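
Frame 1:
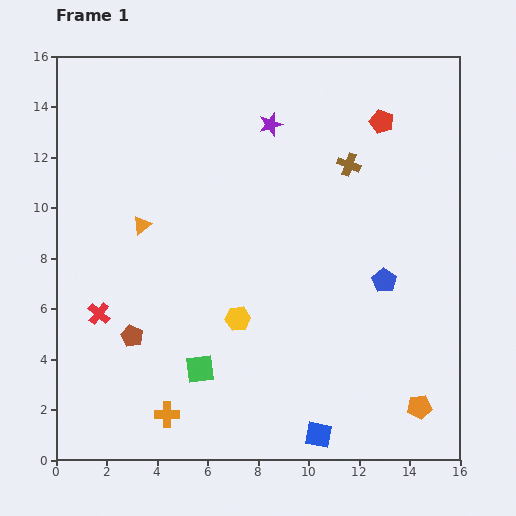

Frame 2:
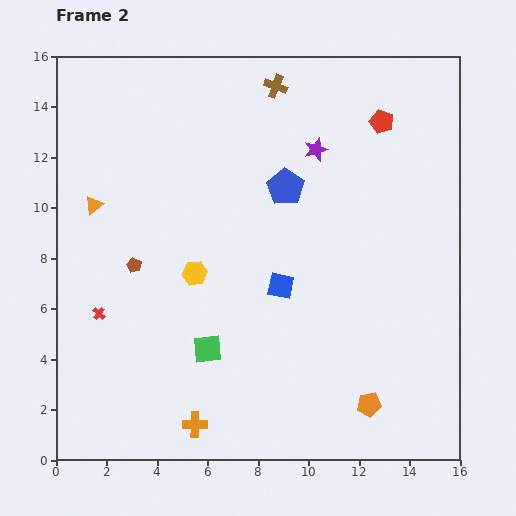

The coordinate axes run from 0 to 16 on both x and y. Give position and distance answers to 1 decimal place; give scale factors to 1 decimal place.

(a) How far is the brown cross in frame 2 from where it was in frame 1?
4.2

The brown cross moved from (11.6, 11.7) to (8.7, 14.8), a distance of √(2.9² + 3.1²) ≈ 4.2.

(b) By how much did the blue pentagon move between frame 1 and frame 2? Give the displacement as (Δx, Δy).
(-3.9, 3.7)

The blue pentagon was at (13.0, 7.1) in frame 1 and (9.1, 10.8) in frame 2.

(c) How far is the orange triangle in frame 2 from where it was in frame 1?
2.1

The orange triangle moved from (3.4, 9.3) to (1.5, 10.1), a distance of √(1.9² + 0.8²) ≈ 2.1.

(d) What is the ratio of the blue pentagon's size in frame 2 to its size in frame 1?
1.5×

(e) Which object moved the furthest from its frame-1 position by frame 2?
the blue square

(moved 6.1; next 5.4)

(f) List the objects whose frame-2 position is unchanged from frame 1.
the red cross, the red pentagon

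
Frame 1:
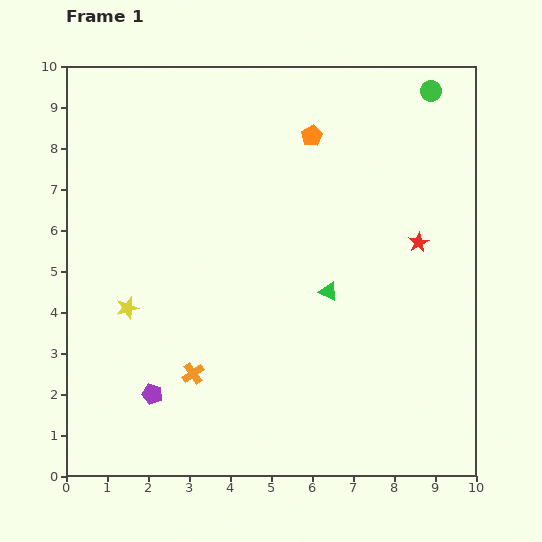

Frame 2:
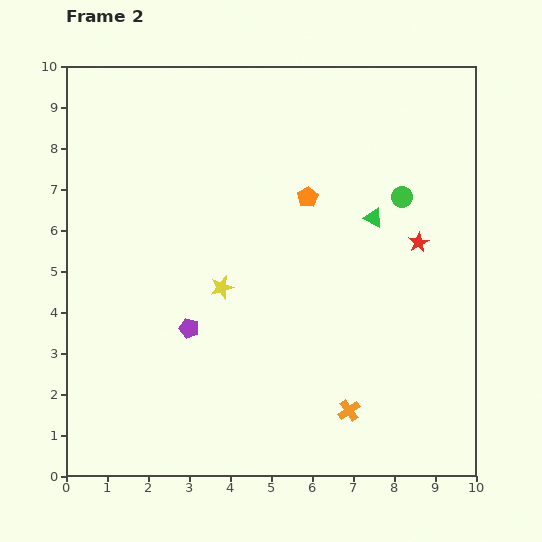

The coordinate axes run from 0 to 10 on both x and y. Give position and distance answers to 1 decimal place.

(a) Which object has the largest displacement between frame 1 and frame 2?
the orange cross

(moved 3.9; next 2.7)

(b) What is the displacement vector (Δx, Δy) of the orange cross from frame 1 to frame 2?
(3.8, -0.9)

The orange cross was at (3.1, 2.5) in frame 1 and (6.9, 1.6) in frame 2.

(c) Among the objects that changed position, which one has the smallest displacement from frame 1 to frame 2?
the orange pentagon

(moved 1.5)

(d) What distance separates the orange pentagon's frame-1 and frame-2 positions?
1.5

The orange pentagon moved from (6.0, 8.3) to (5.9, 6.8), a distance of √(0.1² + 1.5²) ≈ 1.5.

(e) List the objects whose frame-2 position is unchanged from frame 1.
the red star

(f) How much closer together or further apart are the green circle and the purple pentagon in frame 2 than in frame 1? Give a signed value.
-3.9

Distance in frame 1: 10.0. Distance in frame 2: 6.1.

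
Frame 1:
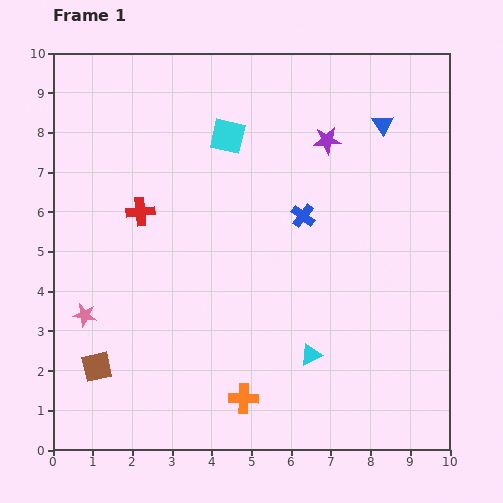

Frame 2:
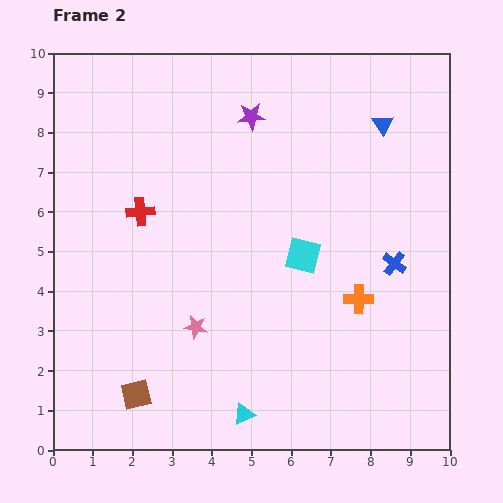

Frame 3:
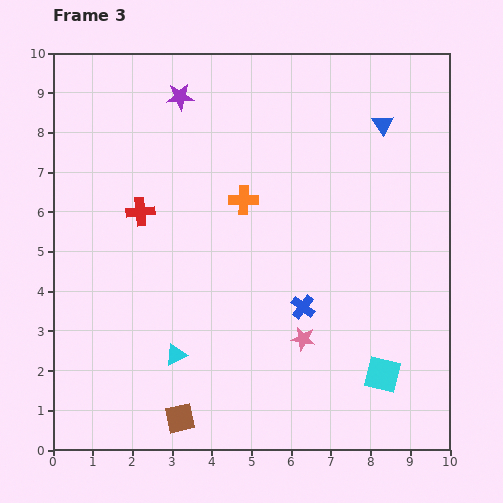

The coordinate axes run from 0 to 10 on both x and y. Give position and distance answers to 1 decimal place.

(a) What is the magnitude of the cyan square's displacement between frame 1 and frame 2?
3.6

The cyan square moved from (4.4, 7.9) to (6.3, 4.9), a distance of √(1.9² + 3.0²) ≈ 3.6.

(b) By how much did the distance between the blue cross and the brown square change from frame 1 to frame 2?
+0.9

Distance in frame 1: 6.4. Distance in frame 2: 7.3.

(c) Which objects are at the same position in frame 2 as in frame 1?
the blue triangle, the red cross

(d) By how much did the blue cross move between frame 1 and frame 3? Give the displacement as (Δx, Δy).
(0.0, -2.3)

The blue cross was at (6.3, 5.9) in frame 1 and (6.3, 3.6) in frame 3.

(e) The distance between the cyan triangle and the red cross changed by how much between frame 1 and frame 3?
-1.9

Distance in frame 1: 5.6. Distance in frame 3: 3.7.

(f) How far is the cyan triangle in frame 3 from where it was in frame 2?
2.3

The cyan triangle moved from (4.8, 0.9) to (3.1, 2.4), a distance of √(1.7² + 1.5²) ≈ 2.3.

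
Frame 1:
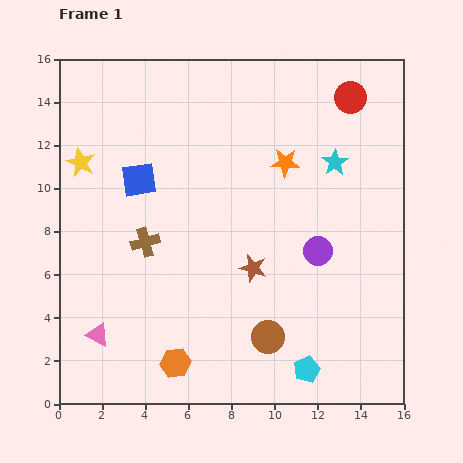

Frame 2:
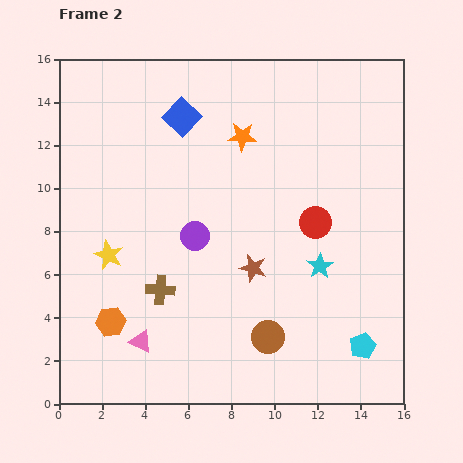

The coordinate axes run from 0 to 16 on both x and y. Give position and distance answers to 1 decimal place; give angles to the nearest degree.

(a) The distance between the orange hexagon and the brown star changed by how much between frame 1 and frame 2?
+1.4

Distance in frame 1: 5.7. Distance in frame 2: 7.1.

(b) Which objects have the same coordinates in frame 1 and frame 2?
the brown circle, the brown star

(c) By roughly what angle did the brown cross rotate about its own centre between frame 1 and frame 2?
20° clockwise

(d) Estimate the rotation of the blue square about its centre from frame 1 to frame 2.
39° counter-clockwise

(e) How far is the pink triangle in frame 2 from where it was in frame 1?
2.0

The pink triangle moved from (1.8, 3.2) to (3.8, 2.9), a distance of √(2.0² + 0.3²) ≈ 2.0.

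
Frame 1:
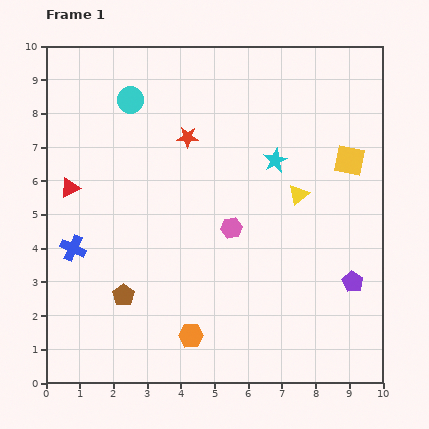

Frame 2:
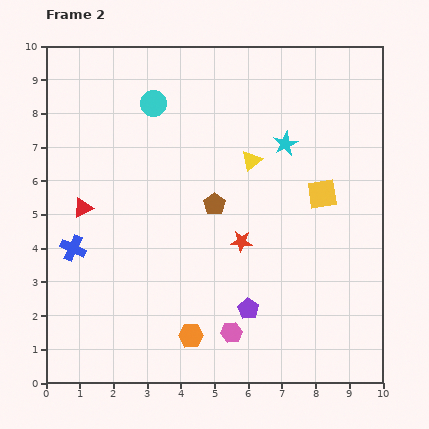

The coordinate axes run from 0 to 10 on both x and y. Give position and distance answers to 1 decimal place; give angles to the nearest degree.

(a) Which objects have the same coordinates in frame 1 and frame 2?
the blue cross, the orange hexagon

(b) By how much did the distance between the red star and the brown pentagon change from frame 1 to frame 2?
-3.7

Distance in frame 1: 5.1. Distance in frame 2: 1.4.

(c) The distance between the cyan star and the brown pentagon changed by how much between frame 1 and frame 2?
-3.2

Distance in frame 1: 6.0. Distance in frame 2: 2.8.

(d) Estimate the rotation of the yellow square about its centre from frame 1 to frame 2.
20° counter-clockwise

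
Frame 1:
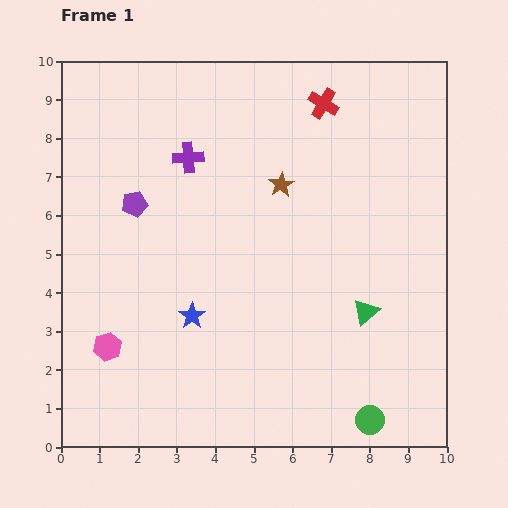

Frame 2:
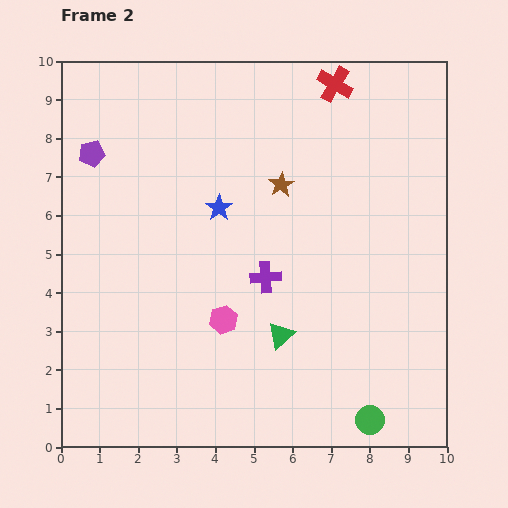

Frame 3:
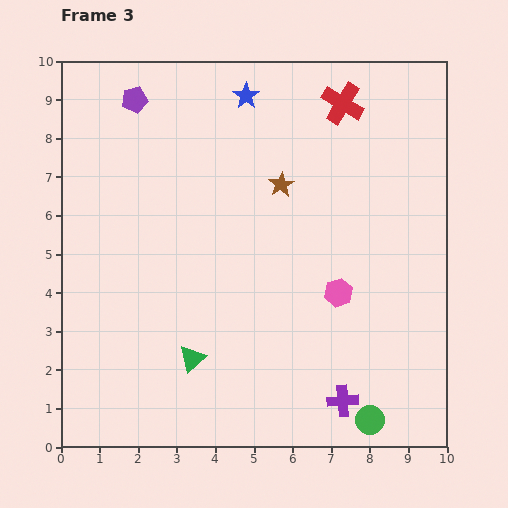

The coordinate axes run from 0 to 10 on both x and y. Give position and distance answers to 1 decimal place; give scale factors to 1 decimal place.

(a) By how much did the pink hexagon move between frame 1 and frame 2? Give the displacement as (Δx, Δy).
(3.0, 0.7)

The pink hexagon was at (1.2, 2.6) in frame 1 and (4.2, 3.3) in frame 2.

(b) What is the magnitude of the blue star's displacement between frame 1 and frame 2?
2.9

The blue star moved from (3.4, 3.4) to (4.1, 6.2), a distance of √(0.7² + 2.8²) ≈ 2.9.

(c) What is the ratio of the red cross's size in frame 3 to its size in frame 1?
1.4×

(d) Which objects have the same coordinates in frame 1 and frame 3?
the brown star, the green circle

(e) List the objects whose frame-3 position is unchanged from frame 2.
the brown star, the green circle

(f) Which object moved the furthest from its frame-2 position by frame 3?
the purple cross

(moved 3.8; next 3.1)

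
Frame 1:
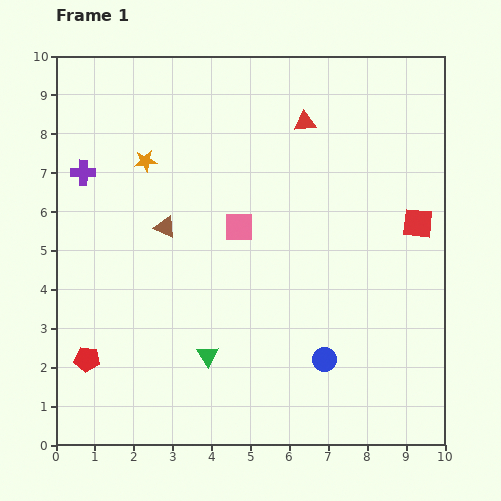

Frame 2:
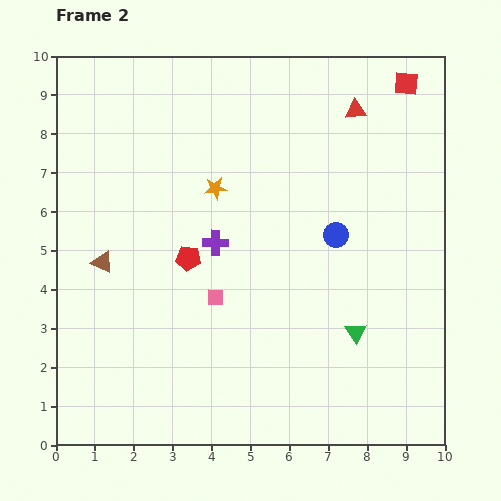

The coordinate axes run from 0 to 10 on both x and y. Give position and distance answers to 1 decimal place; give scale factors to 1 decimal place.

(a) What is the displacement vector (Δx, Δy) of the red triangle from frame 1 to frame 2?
(1.3, 0.3)

The red triangle was at (6.4, 8.3) in frame 1 and (7.7, 8.6) in frame 2.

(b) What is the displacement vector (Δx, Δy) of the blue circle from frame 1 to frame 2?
(0.3, 3.2)

The blue circle was at (6.9, 2.2) in frame 1 and (7.2, 5.4) in frame 2.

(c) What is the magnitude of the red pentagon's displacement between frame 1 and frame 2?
3.7

The red pentagon moved from (0.8, 2.2) to (3.4, 4.8), a distance of √(2.6² + 2.6²) ≈ 3.7.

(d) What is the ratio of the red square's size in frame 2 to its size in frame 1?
0.8×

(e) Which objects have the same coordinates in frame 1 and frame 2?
none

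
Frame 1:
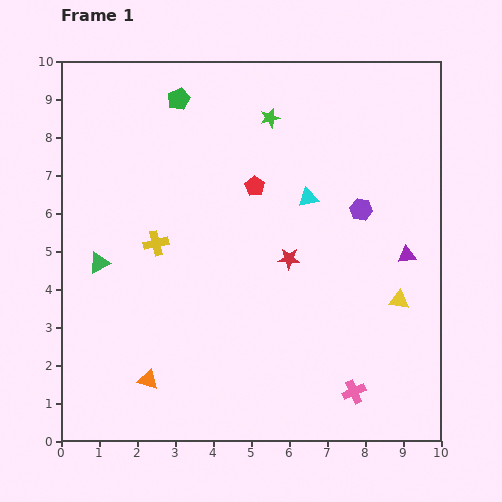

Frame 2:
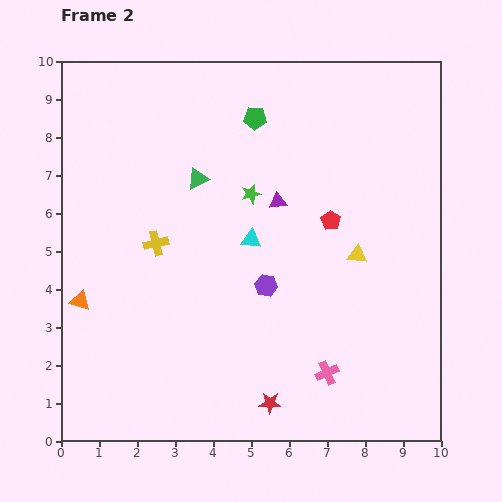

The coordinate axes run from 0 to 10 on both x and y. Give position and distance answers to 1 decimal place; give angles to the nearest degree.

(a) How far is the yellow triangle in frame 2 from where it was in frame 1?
1.6

The yellow triangle moved from (8.9, 3.7) to (7.8, 4.9), a distance of √(1.1² + 1.2²) ≈ 1.6.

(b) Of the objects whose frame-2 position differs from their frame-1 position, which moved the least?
the pink cross

(moved 0.9)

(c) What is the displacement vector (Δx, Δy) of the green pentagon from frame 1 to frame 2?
(2.0, -0.5)

The green pentagon was at (3.1, 9.0) in frame 1 and (5.1, 8.5) in frame 2.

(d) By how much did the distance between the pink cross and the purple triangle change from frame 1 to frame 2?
+0.8

Distance in frame 1: 3.9. Distance in frame 2: 4.7.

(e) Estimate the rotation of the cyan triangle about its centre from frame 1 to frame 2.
17° clockwise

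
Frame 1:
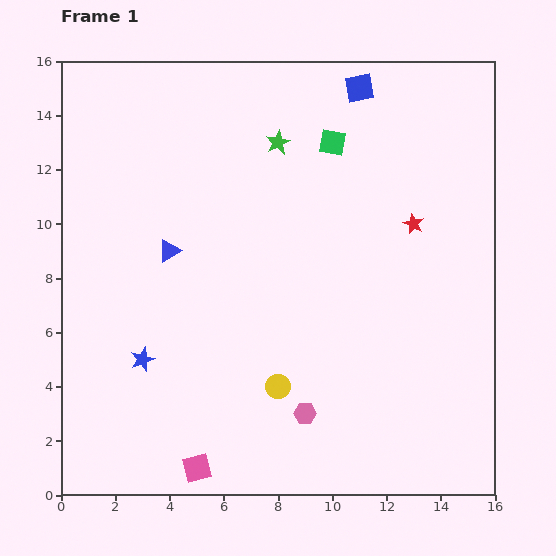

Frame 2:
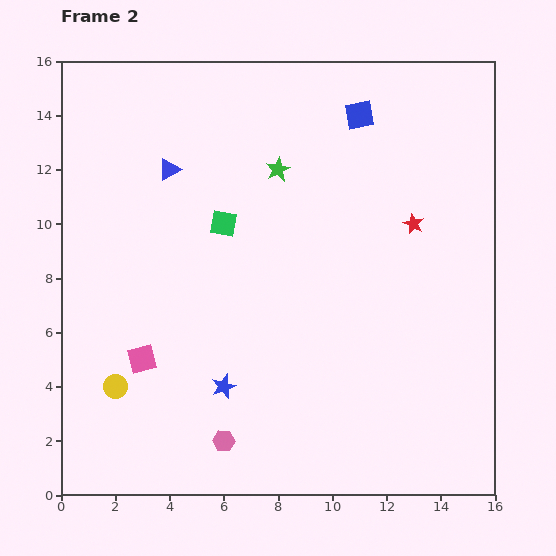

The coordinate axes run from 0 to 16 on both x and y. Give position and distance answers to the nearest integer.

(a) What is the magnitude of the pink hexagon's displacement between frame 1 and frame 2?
3

The pink hexagon moved from (9, 3) to (6, 2), a distance of √(3² + 1²) ≈ 3.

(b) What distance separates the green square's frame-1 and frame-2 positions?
5

The green square moved from (10, 13) to (6, 10), a distance of √(4² + 3²) ≈ 5.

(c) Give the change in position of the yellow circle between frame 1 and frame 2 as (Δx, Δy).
(-6, 0)

The yellow circle was at (8, 4) in frame 1 and (2, 4) in frame 2.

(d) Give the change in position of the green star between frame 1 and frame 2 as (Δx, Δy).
(0, -1)

The green star was at (8, 13) in frame 1 and (8, 12) in frame 2.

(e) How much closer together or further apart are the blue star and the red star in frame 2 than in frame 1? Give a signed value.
-2

Distance in frame 1: 11. Distance in frame 2: 9.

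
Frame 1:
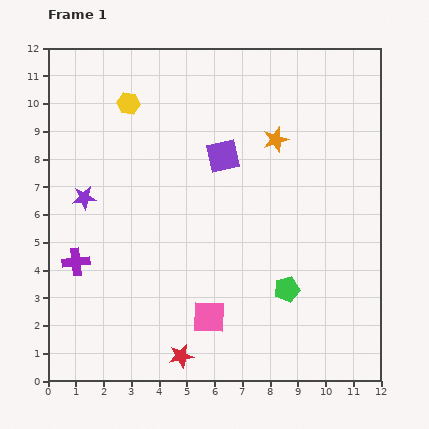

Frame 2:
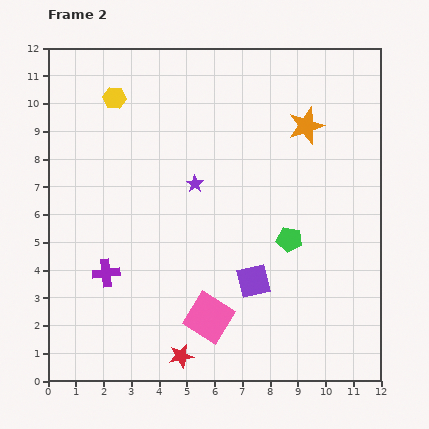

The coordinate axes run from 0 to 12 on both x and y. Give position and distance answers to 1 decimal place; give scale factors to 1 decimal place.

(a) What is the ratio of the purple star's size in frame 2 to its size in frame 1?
0.7×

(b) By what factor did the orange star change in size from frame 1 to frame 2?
1.4×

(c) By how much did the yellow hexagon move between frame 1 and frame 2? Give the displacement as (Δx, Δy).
(-0.5, 0.2)

The yellow hexagon was at (2.9, 10.0) in frame 1 and (2.4, 10.2) in frame 2.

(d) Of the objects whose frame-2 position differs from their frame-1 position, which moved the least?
the yellow hexagon

(moved 0.5)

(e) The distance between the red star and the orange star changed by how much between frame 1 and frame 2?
+0.9

Distance in frame 1: 8.5. Distance in frame 2: 9.4.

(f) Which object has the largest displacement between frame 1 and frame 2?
the purple square

(moved 4.6; next 4.0)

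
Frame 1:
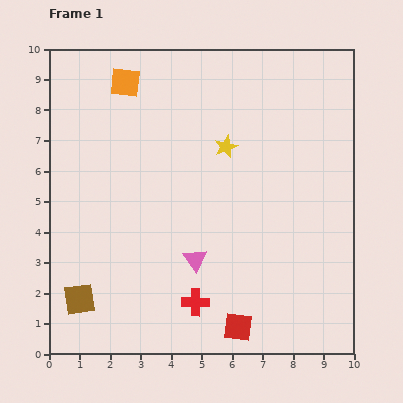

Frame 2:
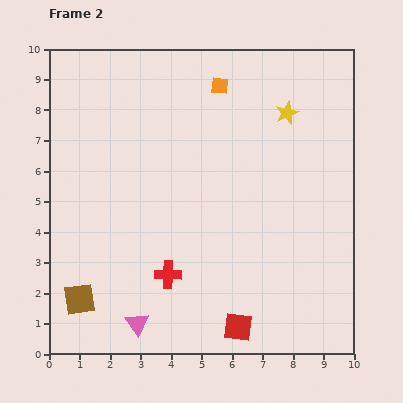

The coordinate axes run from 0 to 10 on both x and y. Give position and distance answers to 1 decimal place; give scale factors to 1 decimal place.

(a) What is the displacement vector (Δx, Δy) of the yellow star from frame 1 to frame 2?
(2.0, 1.1)

The yellow star was at (5.8, 6.8) in frame 1 and (7.8, 7.9) in frame 2.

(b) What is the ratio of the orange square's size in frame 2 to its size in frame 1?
0.6×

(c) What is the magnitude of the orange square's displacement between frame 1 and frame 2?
3.1

The orange square moved from (2.5, 8.9) to (5.6, 8.8), a distance of √(3.1² + 0.1²) ≈ 3.1.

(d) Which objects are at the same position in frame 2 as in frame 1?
the red square, the brown square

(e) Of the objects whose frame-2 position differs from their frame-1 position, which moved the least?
the red cross

(moved 1.3)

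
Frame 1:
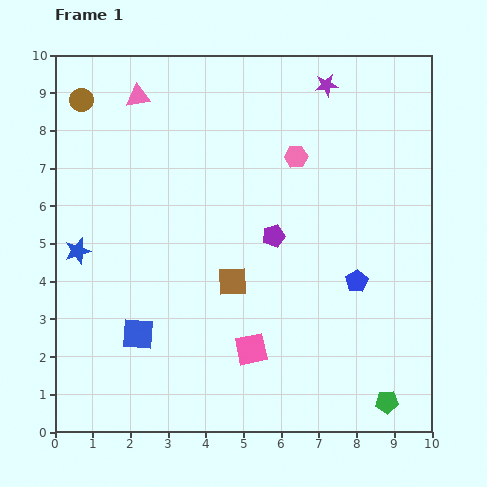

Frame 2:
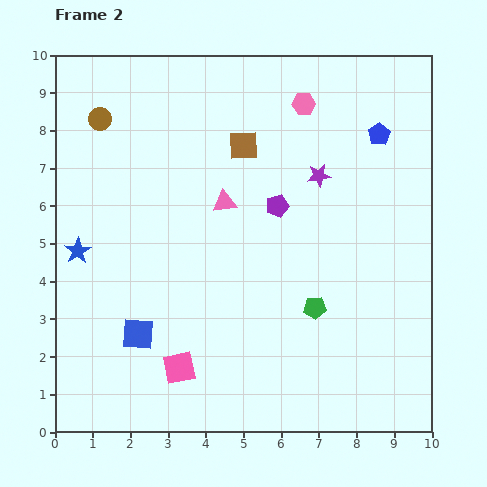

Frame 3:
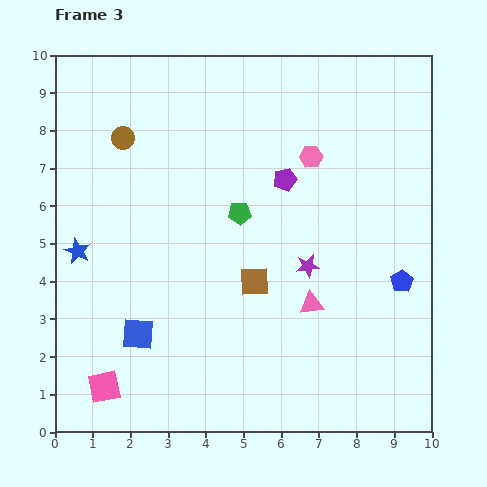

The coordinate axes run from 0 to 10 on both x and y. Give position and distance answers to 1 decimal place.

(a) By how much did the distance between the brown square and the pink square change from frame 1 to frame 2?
+4.2

Distance in frame 1: 1.9. Distance in frame 2: 6.1.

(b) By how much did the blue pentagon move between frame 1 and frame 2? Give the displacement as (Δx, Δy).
(0.6, 3.9)

The blue pentagon was at (8.0, 4.0) in frame 1 and (8.6, 7.9) in frame 2.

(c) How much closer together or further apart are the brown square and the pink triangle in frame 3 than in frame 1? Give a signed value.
-3.9

Distance in frame 1: 5.5. Distance in frame 3: 1.6.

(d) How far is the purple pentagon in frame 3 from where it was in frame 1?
1.5

The purple pentagon moved from (5.8, 5.2) to (6.1, 6.7), a distance of √(0.3² + 1.5²) ≈ 1.5.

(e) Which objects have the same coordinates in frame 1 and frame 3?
the blue square, the blue star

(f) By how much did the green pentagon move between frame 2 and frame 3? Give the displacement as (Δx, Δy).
(-2.0, 2.5)

The green pentagon was at (6.9, 3.3) in frame 2 and (4.9, 5.8) in frame 3.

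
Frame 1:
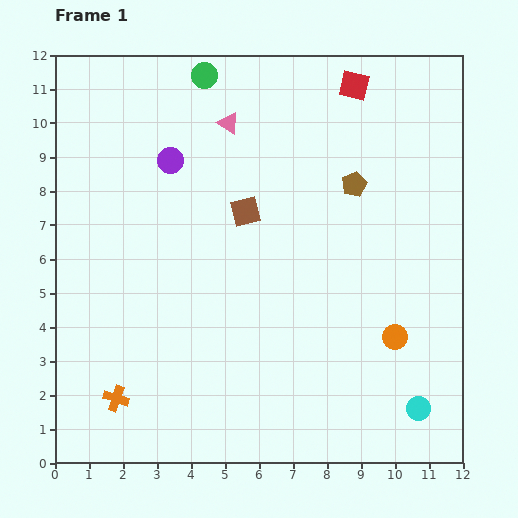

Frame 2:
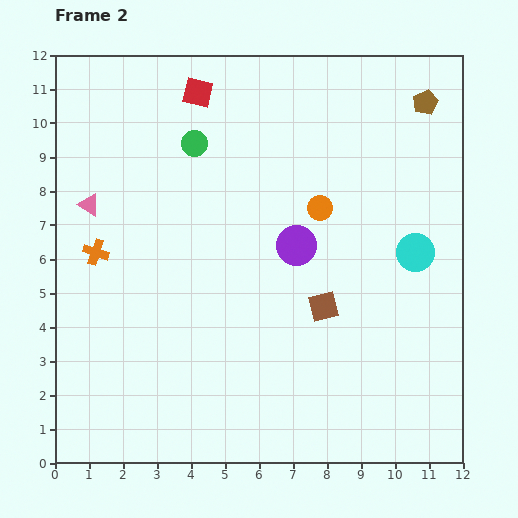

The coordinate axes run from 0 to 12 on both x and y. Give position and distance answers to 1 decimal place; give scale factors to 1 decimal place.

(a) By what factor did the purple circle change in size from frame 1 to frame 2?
1.5×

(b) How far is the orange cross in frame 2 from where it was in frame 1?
4.3

The orange cross moved from (1.8, 1.9) to (1.2, 6.2), a distance of √(0.6² + 4.3²) ≈ 4.3.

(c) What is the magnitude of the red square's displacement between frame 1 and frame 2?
4.6

The red square moved from (8.8, 11.1) to (4.2, 10.9), a distance of √(4.6² + 0.2²) ≈ 4.6.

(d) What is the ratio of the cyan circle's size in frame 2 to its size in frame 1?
1.6×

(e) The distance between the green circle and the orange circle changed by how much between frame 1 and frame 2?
-5.3

Distance in frame 1: 9.5. Distance in frame 2: 4.2.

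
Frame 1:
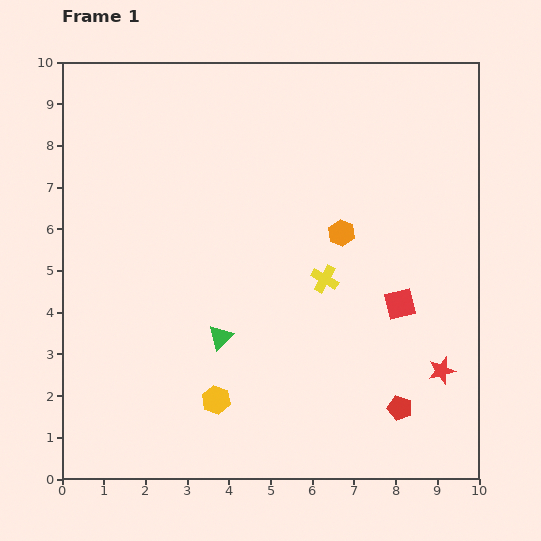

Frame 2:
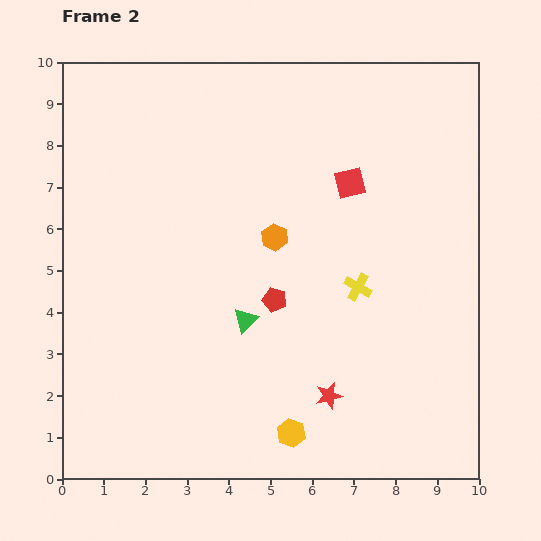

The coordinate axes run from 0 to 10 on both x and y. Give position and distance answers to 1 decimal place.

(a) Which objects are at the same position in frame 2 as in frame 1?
none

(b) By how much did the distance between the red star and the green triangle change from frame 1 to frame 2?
-2.7

Distance in frame 1: 5.4. Distance in frame 2: 2.7.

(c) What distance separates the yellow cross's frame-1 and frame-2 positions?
0.8

The yellow cross moved from (6.3, 4.8) to (7.1, 4.6), a distance of √(0.8² + 0.2²) ≈ 0.8.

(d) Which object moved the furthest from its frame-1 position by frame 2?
the red pentagon

(moved 4.0; next 3.1)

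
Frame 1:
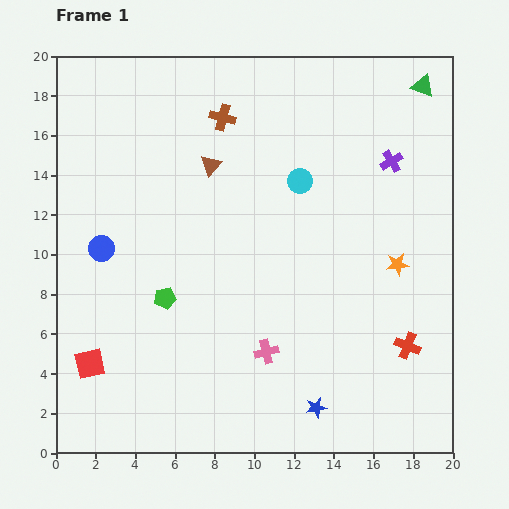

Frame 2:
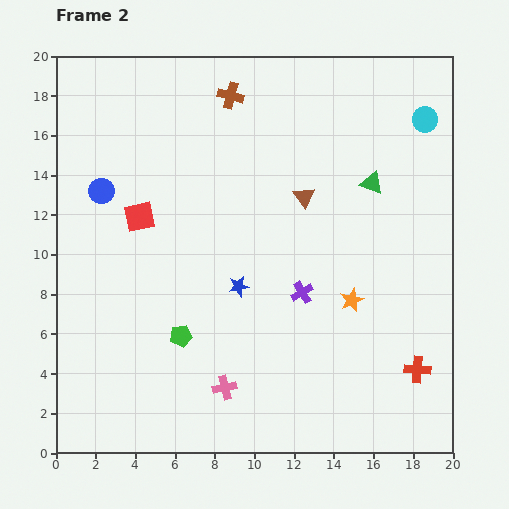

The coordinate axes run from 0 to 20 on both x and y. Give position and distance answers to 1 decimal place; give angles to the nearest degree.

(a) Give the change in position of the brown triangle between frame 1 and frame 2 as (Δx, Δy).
(4.7, -1.6)

The brown triangle was at (7.8, 14.5) in frame 1 and (12.5, 12.9) in frame 2.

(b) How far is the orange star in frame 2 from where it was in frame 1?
2.9

The orange star moved from (17.2, 9.5) to (14.9, 7.7), a distance of √(2.3² + 1.8²) ≈ 2.9.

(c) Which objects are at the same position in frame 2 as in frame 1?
none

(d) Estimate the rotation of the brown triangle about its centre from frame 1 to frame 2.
18° counter-clockwise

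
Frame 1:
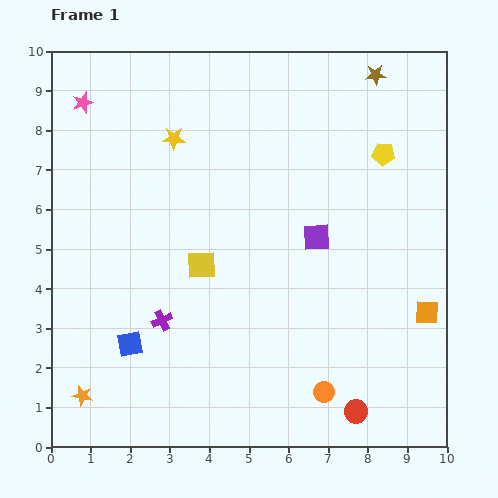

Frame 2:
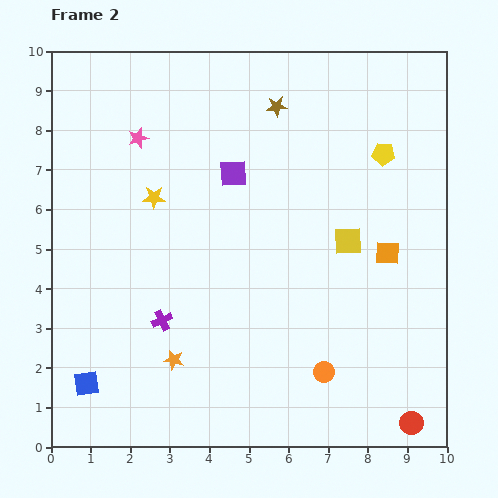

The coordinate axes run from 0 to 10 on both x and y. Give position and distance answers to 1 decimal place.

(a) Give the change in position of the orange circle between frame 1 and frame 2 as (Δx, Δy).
(0.0, 0.5)

The orange circle was at (6.9, 1.4) in frame 1 and (6.9, 1.9) in frame 2.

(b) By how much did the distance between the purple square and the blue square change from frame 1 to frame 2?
+1.1

Distance in frame 1: 5.4. Distance in frame 2: 6.5.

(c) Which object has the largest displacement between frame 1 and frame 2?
the yellow square

(moved 3.7; next 2.6)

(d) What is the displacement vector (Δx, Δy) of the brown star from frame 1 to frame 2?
(-2.5, -0.8)

The brown star was at (8.2, 9.4) in frame 1 and (5.7, 8.6) in frame 2.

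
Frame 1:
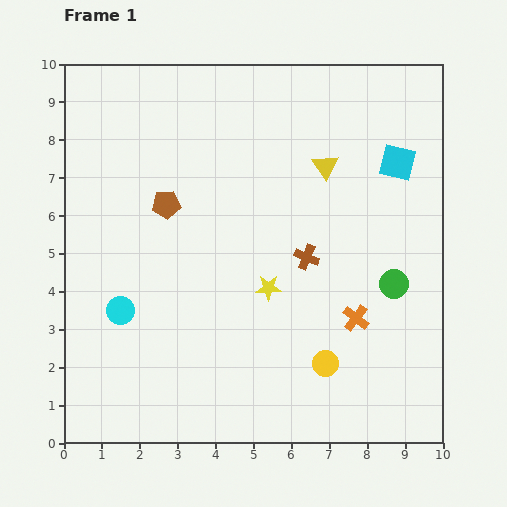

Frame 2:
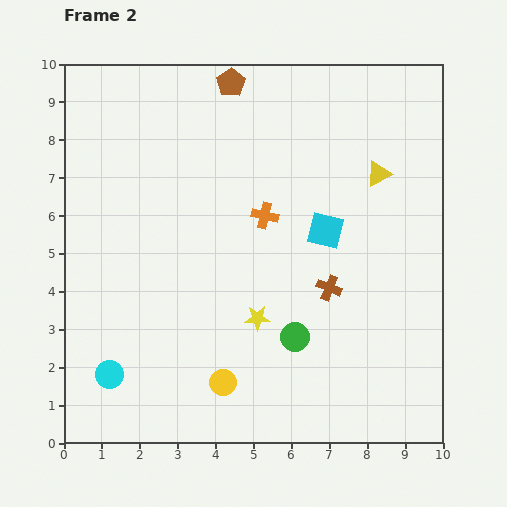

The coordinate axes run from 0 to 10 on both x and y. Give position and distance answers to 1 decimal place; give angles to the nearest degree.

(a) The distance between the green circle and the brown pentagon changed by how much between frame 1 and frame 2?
+0.5

Distance in frame 1: 6.4. Distance in frame 2: 6.9.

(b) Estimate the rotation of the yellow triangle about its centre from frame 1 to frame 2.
37° clockwise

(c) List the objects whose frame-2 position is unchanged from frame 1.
none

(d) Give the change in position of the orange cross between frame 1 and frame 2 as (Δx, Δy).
(-2.4, 2.7)

The orange cross was at (7.7, 3.3) in frame 1 and (5.3, 6.0) in frame 2.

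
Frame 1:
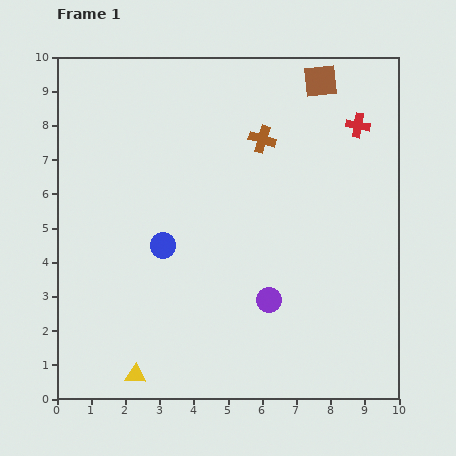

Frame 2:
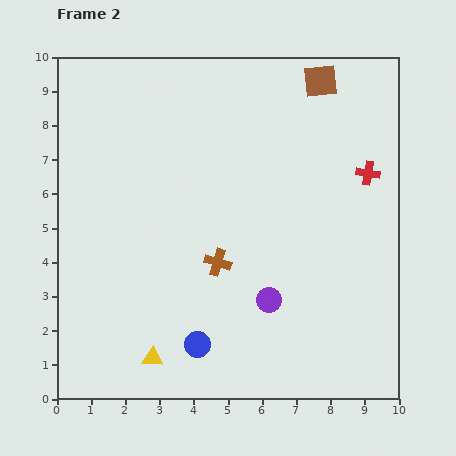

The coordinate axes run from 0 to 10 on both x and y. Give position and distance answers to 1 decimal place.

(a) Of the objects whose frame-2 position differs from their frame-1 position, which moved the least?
the yellow triangle

(moved 0.7)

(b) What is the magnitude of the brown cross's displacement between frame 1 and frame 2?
3.8

The brown cross moved from (6.0, 7.6) to (4.7, 4.0), a distance of √(1.3² + 3.6²) ≈ 3.8.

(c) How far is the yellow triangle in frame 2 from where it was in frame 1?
0.7

The yellow triangle moved from (2.3, 0.7) to (2.8, 1.2), a distance of √(0.5² + 0.5²) ≈ 0.7.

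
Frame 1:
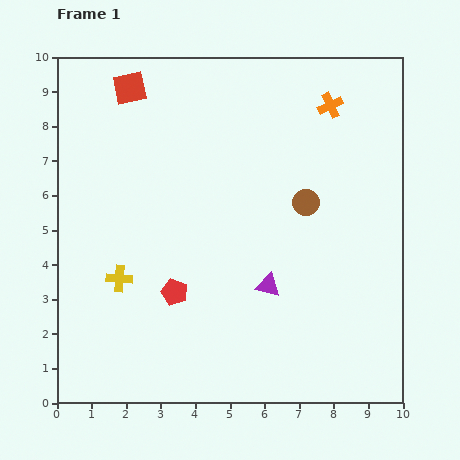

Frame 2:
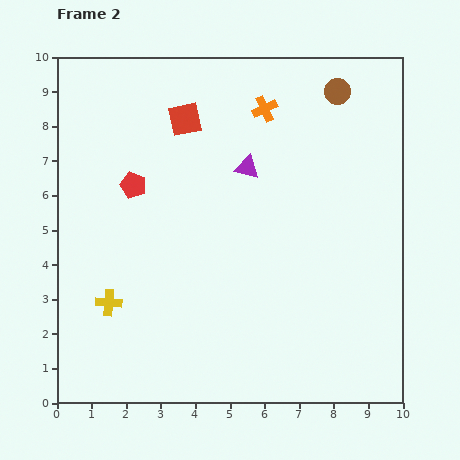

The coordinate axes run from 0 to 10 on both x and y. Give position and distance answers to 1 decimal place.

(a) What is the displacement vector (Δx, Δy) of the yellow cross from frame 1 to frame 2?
(-0.3, -0.7)

The yellow cross was at (1.8, 3.6) in frame 1 and (1.5, 2.9) in frame 2.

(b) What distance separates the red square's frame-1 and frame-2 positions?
1.8

The red square moved from (2.1, 9.1) to (3.7, 8.2), a distance of √(1.6² + 0.9²) ≈ 1.8.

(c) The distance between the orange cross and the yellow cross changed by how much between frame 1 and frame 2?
-0.7

Distance in frame 1: 7.9. Distance in frame 2: 7.2.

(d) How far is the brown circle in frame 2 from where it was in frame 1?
3.3

The brown circle moved from (7.2, 5.8) to (8.1, 9.0), a distance of √(0.9² + 3.2²) ≈ 3.3.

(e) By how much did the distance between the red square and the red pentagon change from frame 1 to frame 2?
-3.6

Distance in frame 1: 6.0. Distance in frame 2: 2.4.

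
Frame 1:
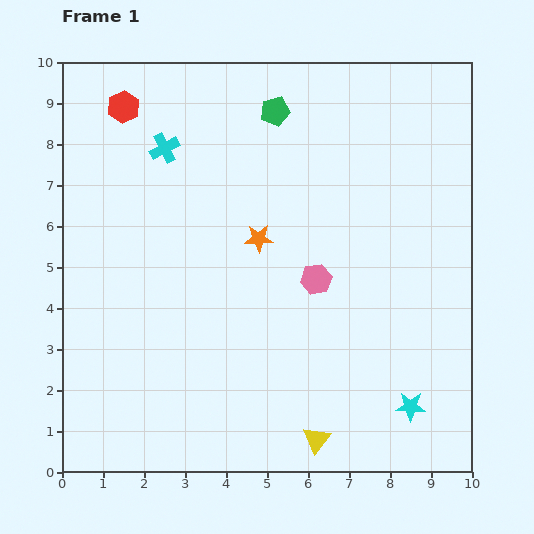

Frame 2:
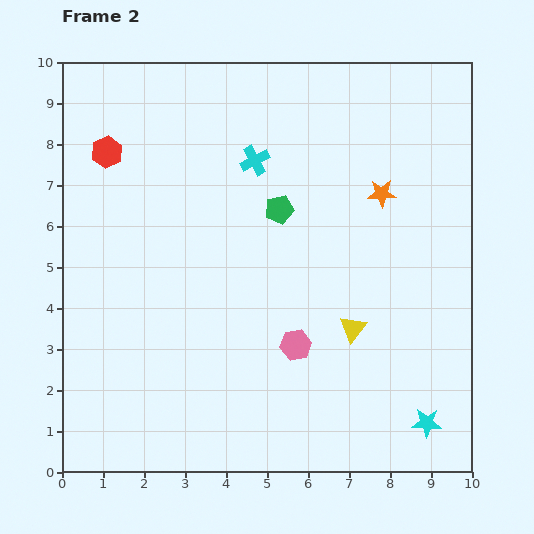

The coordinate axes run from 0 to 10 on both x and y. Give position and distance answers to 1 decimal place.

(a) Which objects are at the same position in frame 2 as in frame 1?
none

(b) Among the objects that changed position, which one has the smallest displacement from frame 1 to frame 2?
the cyan star

(moved 0.6)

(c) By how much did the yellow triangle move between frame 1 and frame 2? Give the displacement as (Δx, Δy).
(0.9, 2.7)

The yellow triangle was at (6.2, 0.8) in frame 1 and (7.1, 3.5) in frame 2.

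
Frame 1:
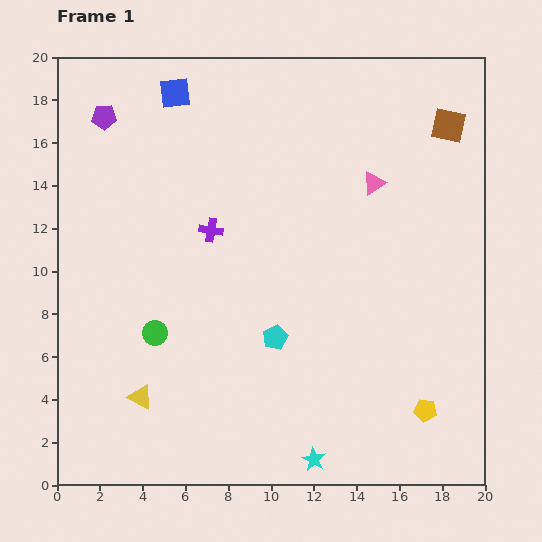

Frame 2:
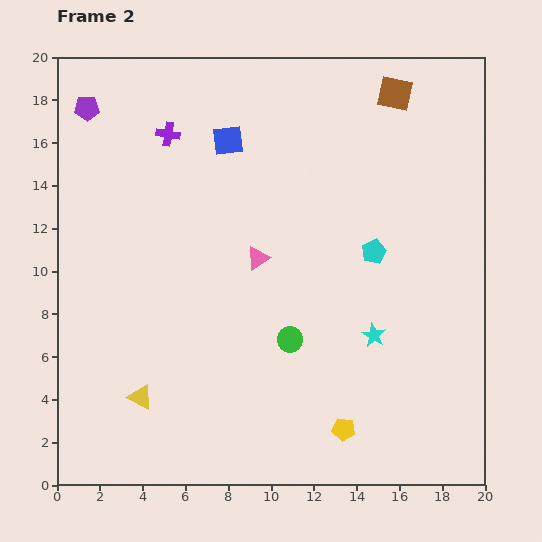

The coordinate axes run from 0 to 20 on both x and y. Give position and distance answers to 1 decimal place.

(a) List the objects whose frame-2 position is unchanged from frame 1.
the yellow triangle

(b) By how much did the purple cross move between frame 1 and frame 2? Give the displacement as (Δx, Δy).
(-2.0, 4.5)

The purple cross was at (7.2, 11.9) in frame 1 and (5.2, 16.4) in frame 2.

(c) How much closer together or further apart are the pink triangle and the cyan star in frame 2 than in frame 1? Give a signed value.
-6.7

Distance in frame 1: 13.2. Distance in frame 2: 6.5.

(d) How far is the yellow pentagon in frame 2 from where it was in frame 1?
3.9

The yellow pentagon moved from (17.2, 3.5) to (13.4, 2.6), a distance of √(3.8² + 0.9²) ≈ 3.9.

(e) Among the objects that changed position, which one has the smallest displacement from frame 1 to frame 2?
the purple pentagon

(moved 0.9)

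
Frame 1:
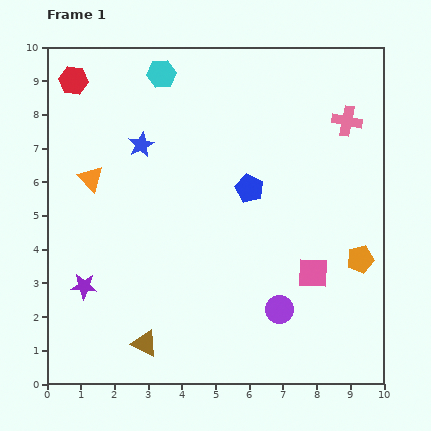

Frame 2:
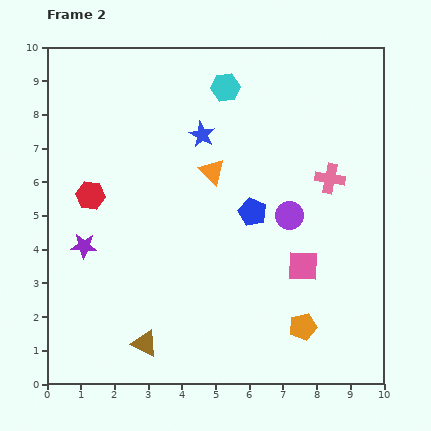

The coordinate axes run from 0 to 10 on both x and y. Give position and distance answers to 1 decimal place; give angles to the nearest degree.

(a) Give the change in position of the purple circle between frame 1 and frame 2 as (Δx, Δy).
(0.3, 2.8)

The purple circle was at (6.9, 2.2) in frame 1 and (7.2, 5.0) in frame 2.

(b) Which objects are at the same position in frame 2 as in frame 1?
the brown triangle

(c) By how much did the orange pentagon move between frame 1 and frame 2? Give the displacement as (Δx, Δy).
(-1.7, -2.0)

The orange pentagon was at (9.3, 3.7) in frame 1 and (7.6, 1.7) in frame 2.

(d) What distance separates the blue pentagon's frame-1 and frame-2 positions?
0.7

The blue pentagon moved from (6.0, 5.8) to (6.1, 5.1), a distance of √(0.1² + 0.7²) ≈ 0.7.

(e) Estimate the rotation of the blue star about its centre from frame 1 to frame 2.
16° counter-clockwise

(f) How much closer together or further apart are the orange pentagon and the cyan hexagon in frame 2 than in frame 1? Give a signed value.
-0.6

Distance in frame 1: 8.1. Distance in frame 2: 7.5.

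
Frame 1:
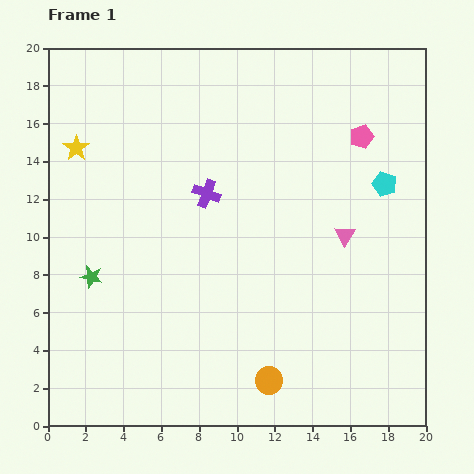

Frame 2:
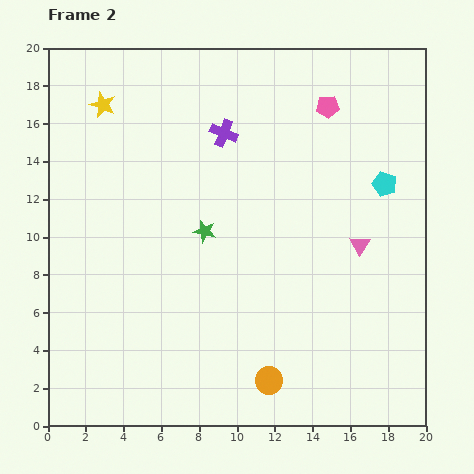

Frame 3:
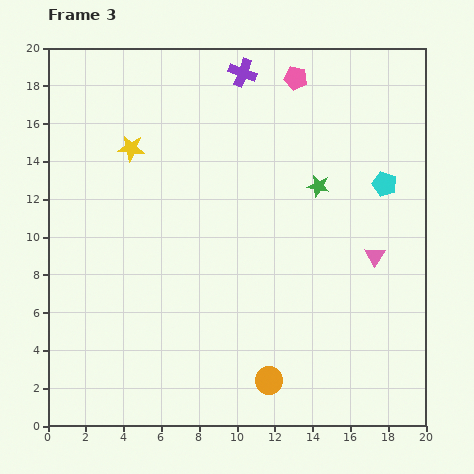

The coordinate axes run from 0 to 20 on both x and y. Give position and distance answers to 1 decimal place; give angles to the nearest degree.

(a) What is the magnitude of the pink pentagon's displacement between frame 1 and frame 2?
2.4

The pink pentagon moved from (16.6, 15.3) to (14.8, 16.9), a distance of √(1.8² + 1.6²) ≈ 2.4.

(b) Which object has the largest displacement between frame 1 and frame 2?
the green star

(moved 6.5; next 3.3)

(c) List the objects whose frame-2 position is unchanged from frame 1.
the cyan pentagon, the orange circle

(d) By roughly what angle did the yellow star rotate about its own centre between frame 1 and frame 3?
30° counter-clockwise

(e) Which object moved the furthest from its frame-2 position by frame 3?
the green star

(moved 6.5; next 3.4)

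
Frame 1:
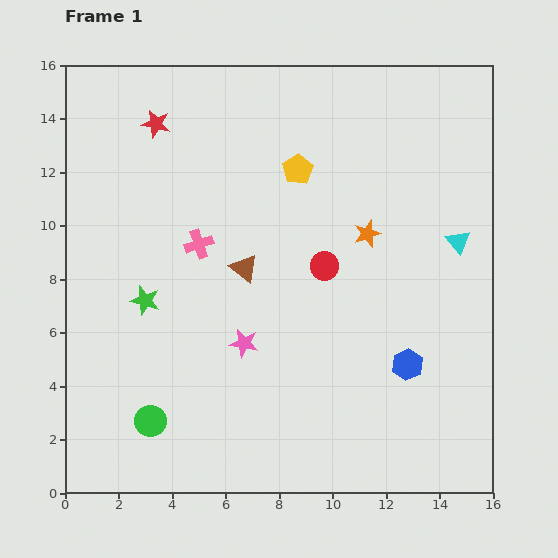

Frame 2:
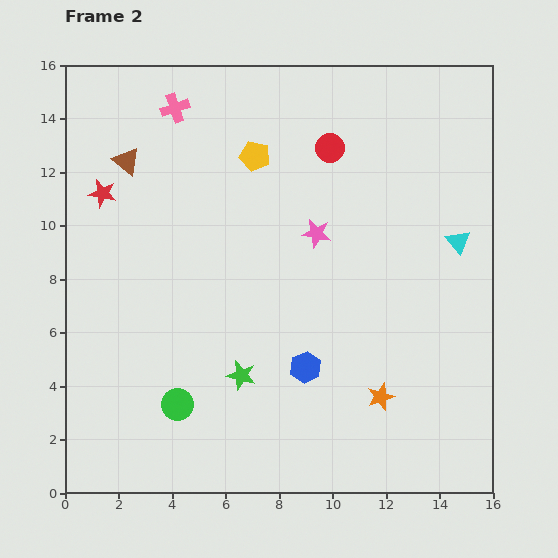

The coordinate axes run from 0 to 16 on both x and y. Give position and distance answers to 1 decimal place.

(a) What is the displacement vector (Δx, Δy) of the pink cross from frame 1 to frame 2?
(-0.9, 5.1)

The pink cross was at (5.0, 9.3) in frame 1 and (4.1, 14.4) in frame 2.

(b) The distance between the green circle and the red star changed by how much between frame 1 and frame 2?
-2.7

Distance in frame 1: 11.1. Distance in frame 2: 8.4.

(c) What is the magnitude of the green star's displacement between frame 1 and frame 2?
4.6

The green star moved from (3.0, 7.2) to (6.6, 4.4), a distance of √(3.6² + 2.8²) ≈ 4.6.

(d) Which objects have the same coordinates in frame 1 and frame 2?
the cyan triangle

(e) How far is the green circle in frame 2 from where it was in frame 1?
1.2

The green circle moved from (3.2, 2.7) to (4.2, 3.3), a distance of √(1.0² + 0.6²) ≈ 1.2.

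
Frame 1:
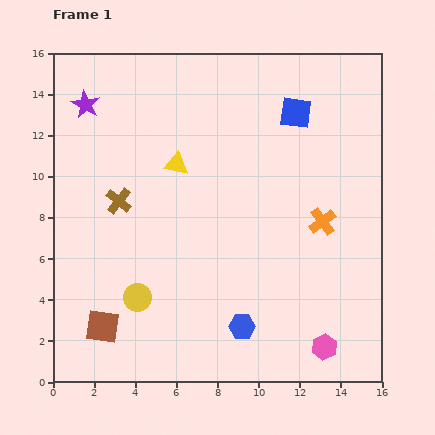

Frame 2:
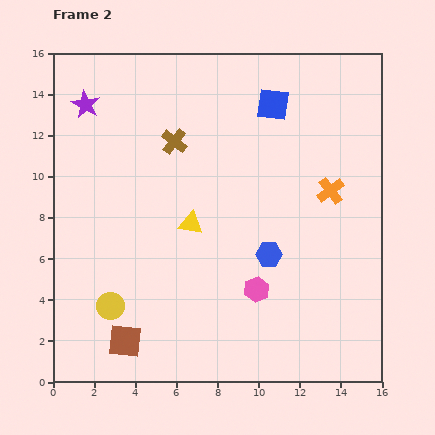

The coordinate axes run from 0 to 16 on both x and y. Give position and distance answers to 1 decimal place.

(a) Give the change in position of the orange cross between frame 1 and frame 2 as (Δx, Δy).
(0.4, 1.5)

The orange cross was at (13.1, 7.8) in frame 1 and (13.5, 9.3) in frame 2.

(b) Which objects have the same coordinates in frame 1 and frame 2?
the purple star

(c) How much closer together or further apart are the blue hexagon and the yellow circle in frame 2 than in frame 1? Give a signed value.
+2.8

Distance in frame 1: 5.3. Distance in frame 2: 8.1.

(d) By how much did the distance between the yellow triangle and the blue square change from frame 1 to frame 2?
+0.7

Distance in frame 1: 6.3. Distance in frame 2: 7.0.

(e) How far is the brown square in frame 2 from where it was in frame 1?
1.3

The brown square moved from (2.4, 2.7) to (3.5, 2.0), a distance of √(1.1² + 0.7²) ≈ 1.3.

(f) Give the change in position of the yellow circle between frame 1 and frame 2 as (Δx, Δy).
(-1.3, -0.4)

The yellow circle was at (4.1, 4.1) in frame 1 and (2.8, 3.7) in frame 2.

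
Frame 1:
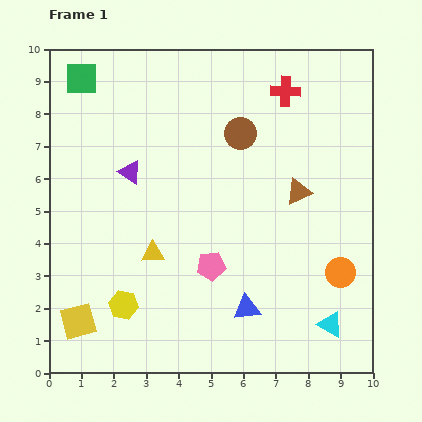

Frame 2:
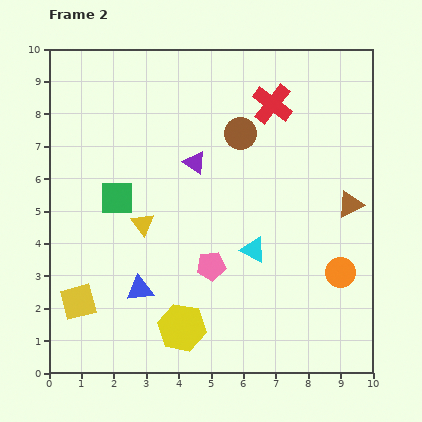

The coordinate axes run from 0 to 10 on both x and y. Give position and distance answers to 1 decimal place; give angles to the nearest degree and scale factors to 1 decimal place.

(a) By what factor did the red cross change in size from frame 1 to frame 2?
1.4×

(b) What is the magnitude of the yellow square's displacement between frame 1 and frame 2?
0.6

The yellow square moved from (0.9, 1.6) to (0.9, 2.2), a distance of √(0.0² + 0.6²) ≈ 0.6.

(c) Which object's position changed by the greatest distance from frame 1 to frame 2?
the green square

(moved 3.9; next 3.4)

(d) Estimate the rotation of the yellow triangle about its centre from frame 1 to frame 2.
54° clockwise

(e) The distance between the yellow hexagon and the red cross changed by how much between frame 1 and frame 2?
-0.9

Distance in frame 1: 8.3. Distance in frame 2: 7.4.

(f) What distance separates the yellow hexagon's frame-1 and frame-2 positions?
1.9

The yellow hexagon moved from (2.3, 2.1) to (4.1, 1.4), a distance of √(1.8² + 0.7²) ≈ 1.9.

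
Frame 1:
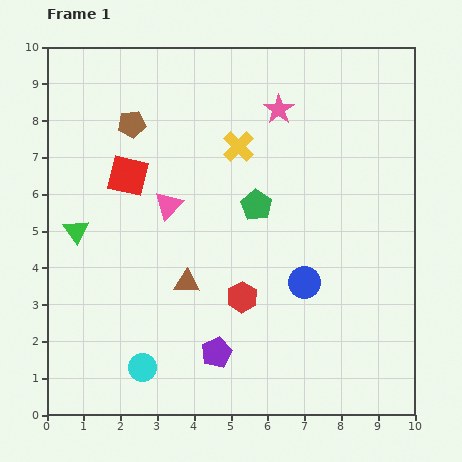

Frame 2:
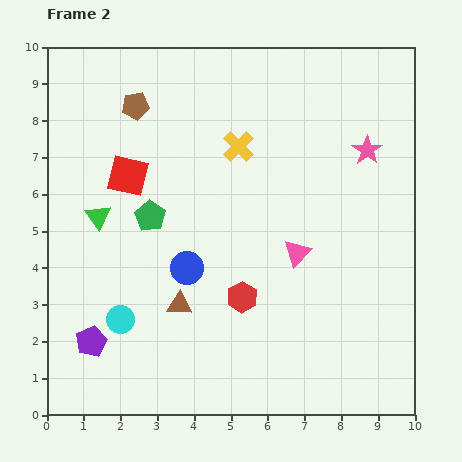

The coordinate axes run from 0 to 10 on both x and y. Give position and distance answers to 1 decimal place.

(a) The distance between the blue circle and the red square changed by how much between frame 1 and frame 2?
-2.6

Distance in frame 1: 5.6. Distance in frame 2: 3.0.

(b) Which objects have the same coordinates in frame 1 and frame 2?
the red hexagon, the red square, the yellow cross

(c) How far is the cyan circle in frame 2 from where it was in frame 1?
1.4

The cyan circle moved from (2.6, 1.3) to (2.0, 2.6), a distance of √(0.6² + 1.3²) ≈ 1.4.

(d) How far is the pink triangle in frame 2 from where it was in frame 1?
3.7

The pink triangle moved from (3.3, 5.7) to (6.8, 4.4), a distance of √(3.5² + 1.3²) ≈ 3.7.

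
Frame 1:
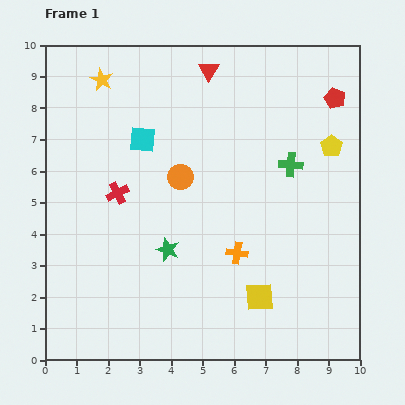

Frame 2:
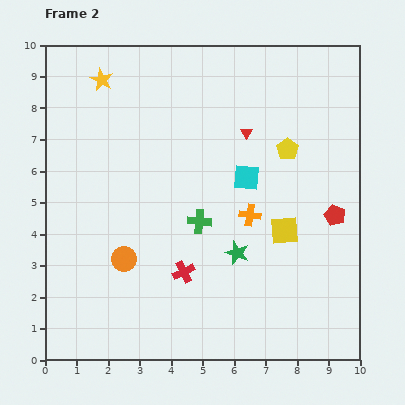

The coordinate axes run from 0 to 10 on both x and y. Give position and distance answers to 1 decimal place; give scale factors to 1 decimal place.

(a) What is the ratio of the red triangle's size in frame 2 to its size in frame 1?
0.6×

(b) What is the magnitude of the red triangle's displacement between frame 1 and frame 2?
2.3

The red triangle moved from (5.2, 9.2) to (6.4, 7.2), a distance of √(1.2² + 2.0²) ≈ 2.3.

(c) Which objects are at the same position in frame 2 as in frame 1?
the yellow star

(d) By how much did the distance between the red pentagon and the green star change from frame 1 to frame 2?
-3.9

Distance in frame 1: 7.2. Distance in frame 2: 3.3.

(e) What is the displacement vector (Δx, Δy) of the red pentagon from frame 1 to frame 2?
(0.0, -3.7)

The red pentagon was at (9.2, 8.3) in frame 1 and (9.2, 4.6) in frame 2.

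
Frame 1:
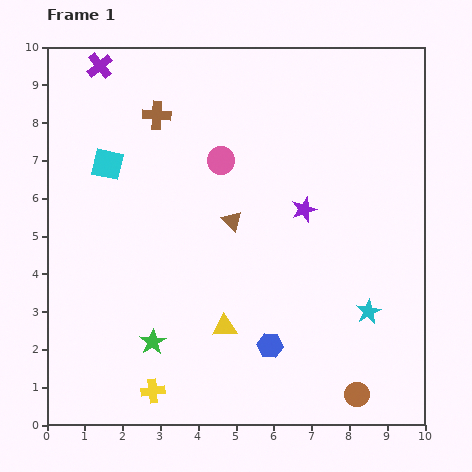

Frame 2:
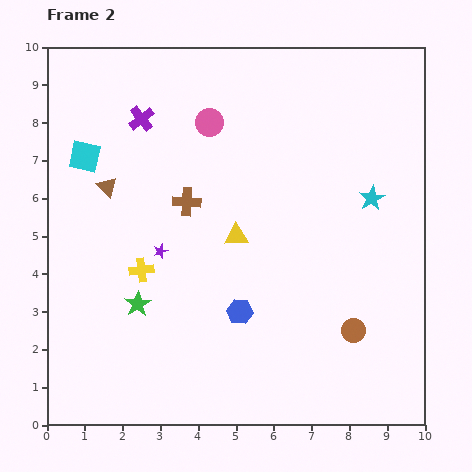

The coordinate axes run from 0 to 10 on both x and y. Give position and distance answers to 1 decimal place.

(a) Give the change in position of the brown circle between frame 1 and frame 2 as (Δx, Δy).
(-0.1, 1.7)

The brown circle was at (8.2, 0.8) in frame 1 and (8.1, 2.5) in frame 2.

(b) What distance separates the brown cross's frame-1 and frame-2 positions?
2.4

The brown cross moved from (2.9, 8.2) to (3.7, 5.9), a distance of √(0.8² + 2.3²) ≈ 2.4.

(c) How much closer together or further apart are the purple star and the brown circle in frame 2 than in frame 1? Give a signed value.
+0.4

Distance in frame 1: 5.1. Distance in frame 2: 5.5.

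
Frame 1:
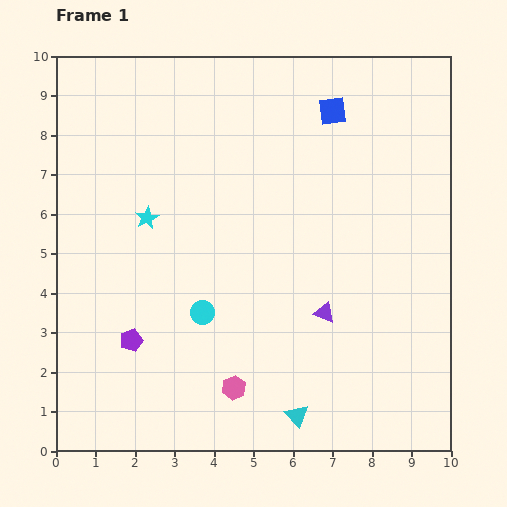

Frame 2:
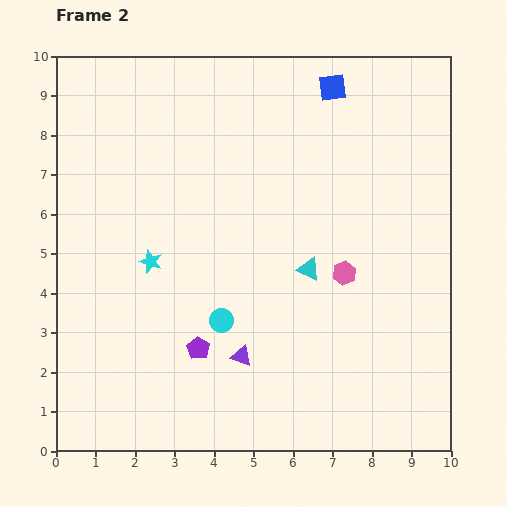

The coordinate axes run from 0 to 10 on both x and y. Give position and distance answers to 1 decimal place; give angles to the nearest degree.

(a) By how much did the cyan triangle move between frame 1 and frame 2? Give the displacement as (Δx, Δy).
(0.3, 3.7)

The cyan triangle was at (6.1, 0.9) in frame 1 and (6.4, 4.6) in frame 2.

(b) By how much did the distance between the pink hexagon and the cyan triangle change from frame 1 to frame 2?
-0.8

Distance in frame 1: 1.7. Distance in frame 2: 0.9.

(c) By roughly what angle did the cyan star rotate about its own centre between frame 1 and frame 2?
24° counter-clockwise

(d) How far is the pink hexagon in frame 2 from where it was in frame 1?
4.0

The pink hexagon moved from (4.5, 1.6) to (7.3, 4.5), a distance of √(2.8² + 2.9²) ≈ 4.0.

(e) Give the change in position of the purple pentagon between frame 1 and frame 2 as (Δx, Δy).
(1.7, -0.2)

The purple pentagon was at (1.9, 2.8) in frame 1 and (3.6, 2.6) in frame 2.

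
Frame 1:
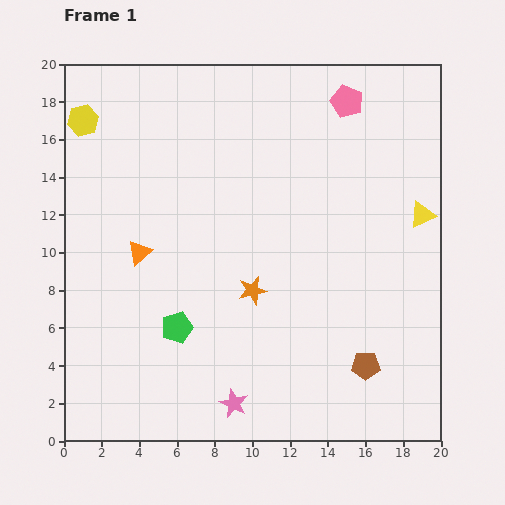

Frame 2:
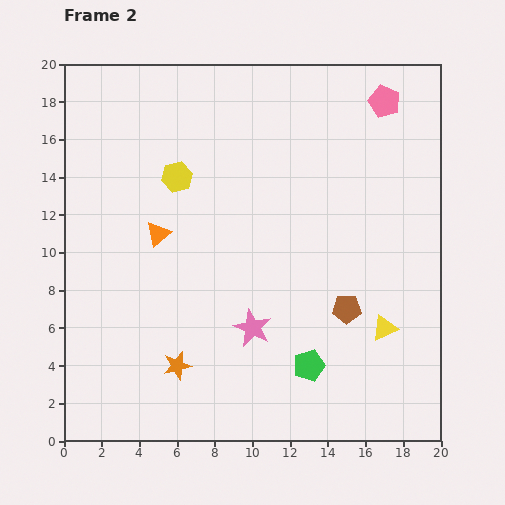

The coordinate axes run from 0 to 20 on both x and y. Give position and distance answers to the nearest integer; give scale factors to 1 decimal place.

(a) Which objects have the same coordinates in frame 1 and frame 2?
none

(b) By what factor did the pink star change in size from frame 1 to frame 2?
1.3×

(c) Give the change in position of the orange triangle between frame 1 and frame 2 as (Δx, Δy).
(1, 1)

The orange triangle was at (4, 10) in frame 1 and (5, 11) in frame 2.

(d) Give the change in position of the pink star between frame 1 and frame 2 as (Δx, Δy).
(1, 4)

The pink star was at (9, 2) in frame 1 and (10, 6) in frame 2.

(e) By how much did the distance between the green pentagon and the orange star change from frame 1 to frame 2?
+3

Distance in frame 1: 4. Distance in frame 2: 7.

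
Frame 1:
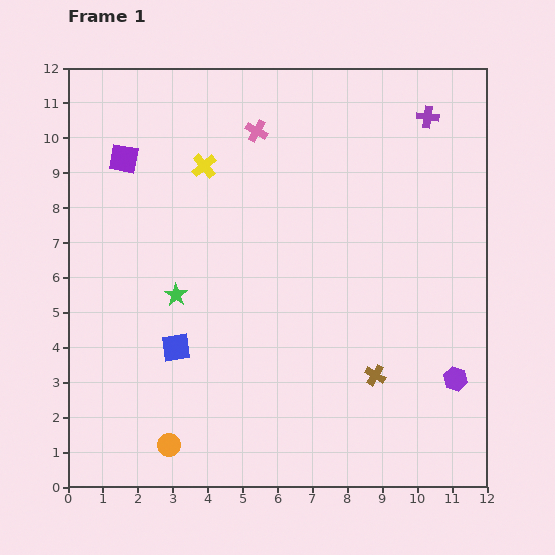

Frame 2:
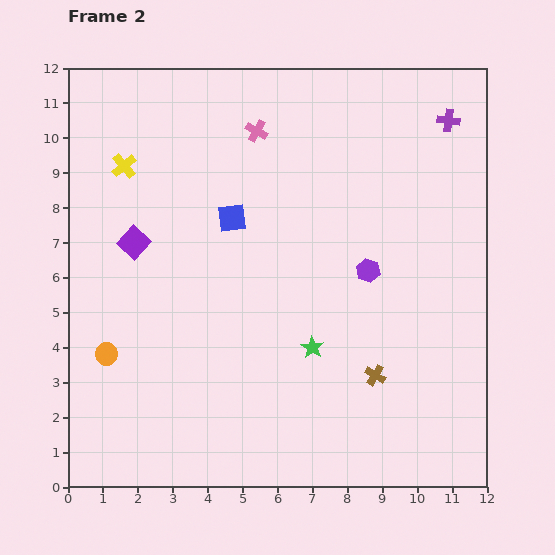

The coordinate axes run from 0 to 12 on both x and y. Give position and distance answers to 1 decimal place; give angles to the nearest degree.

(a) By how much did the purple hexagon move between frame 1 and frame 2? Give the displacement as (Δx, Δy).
(-2.5, 3.1)

The purple hexagon was at (11.1, 3.1) in frame 1 and (8.6, 6.2) in frame 2.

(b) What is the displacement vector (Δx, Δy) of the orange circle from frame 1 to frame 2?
(-1.8, 2.6)

The orange circle was at (2.9, 1.2) in frame 1 and (1.1, 3.8) in frame 2.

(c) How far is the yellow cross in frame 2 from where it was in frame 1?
2.3

The yellow cross moved from (3.9, 9.2) to (1.6, 9.2), a distance of √(2.3² + 0.0²) ≈ 2.3.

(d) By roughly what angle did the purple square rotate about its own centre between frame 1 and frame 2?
33° clockwise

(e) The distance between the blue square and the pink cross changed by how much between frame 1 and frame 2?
-4.0

Distance in frame 1: 6.6. Distance in frame 2: 2.6.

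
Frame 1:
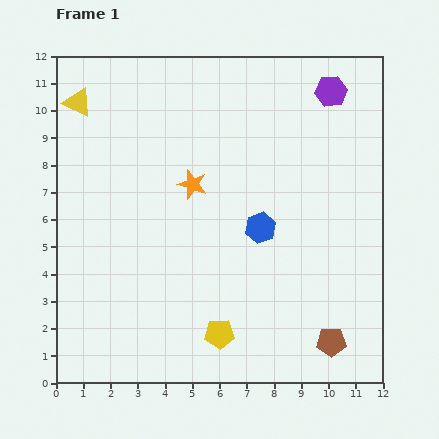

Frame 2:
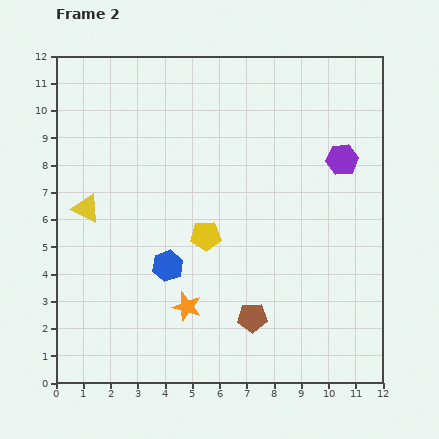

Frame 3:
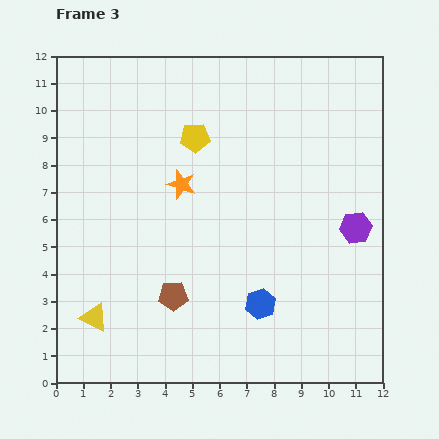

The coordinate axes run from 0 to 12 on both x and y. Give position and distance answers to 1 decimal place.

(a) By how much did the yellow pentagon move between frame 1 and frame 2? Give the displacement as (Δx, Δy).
(-0.5, 3.6)

The yellow pentagon was at (6.0, 1.8) in frame 1 and (5.5, 5.4) in frame 2.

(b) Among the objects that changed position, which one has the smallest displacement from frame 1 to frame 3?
the orange star

(moved 0.4)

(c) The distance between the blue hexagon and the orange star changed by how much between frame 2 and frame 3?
+3.6

Distance in frame 2: 1.7. Distance in frame 3: 5.3.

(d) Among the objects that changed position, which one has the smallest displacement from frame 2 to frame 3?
the purple hexagon

(moved 2.5)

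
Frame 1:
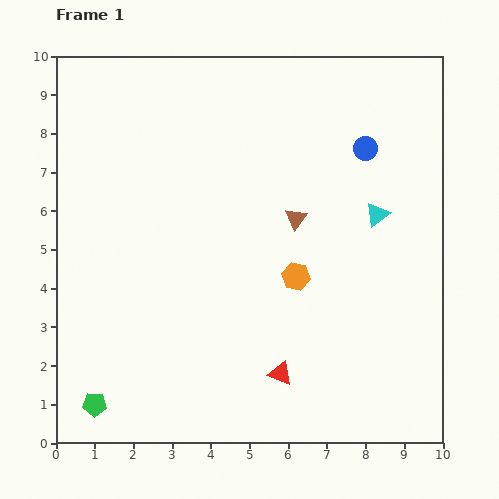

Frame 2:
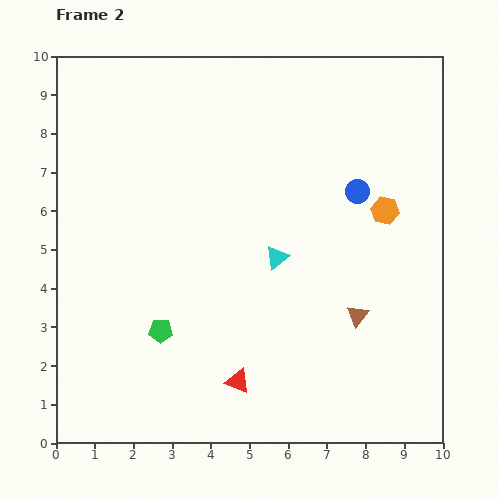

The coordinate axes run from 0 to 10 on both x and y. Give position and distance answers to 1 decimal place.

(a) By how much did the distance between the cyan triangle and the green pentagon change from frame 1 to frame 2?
-5.2

Distance in frame 1: 8.8. Distance in frame 2: 3.6.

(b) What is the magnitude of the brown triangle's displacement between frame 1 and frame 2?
3.0

The brown triangle moved from (6.2, 5.8) to (7.8, 3.3), a distance of √(1.6² + 2.5²) ≈ 3.0.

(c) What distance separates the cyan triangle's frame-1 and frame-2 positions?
2.8

The cyan triangle moved from (8.3, 5.9) to (5.7, 4.8), a distance of √(2.6² + 1.1²) ≈ 2.8.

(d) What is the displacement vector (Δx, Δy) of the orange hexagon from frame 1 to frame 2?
(2.3, 1.7)

The orange hexagon was at (6.2, 4.3) in frame 1 and (8.5, 6.0) in frame 2.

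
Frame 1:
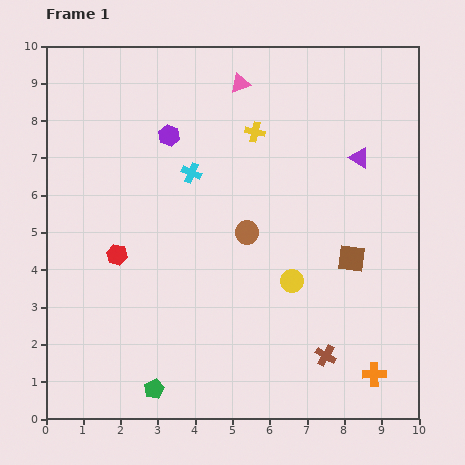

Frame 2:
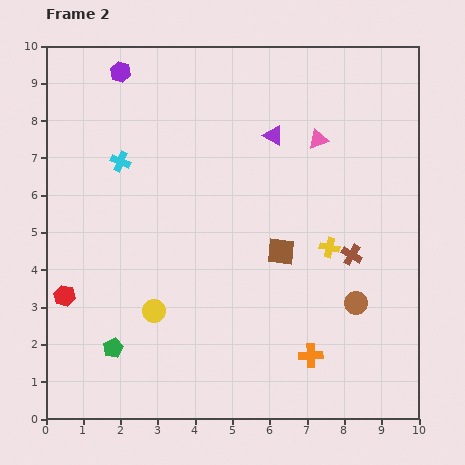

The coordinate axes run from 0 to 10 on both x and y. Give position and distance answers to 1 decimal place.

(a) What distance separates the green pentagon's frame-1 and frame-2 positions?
1.6

The green pentagon moved from (2.9, 0.8) to (1.8, 1.9), a distance of √(1.1² + 1.1²) ≈ 1.6.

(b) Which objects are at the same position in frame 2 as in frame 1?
none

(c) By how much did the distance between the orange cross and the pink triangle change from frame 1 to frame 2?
-2.8

Distance in frame 1: 8.6. Distance in frame 2: 5.8.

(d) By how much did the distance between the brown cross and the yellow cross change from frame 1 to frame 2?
-5.7

Distance in frame 1: 6.3. Distance in frame 2: 0.6.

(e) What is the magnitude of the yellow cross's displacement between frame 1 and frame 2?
3.7

The yellow cross moved from (5.6, 7.7) to (7.6, 4.6), a distance of √(2.0² + 3.1²) ≈ 3.7.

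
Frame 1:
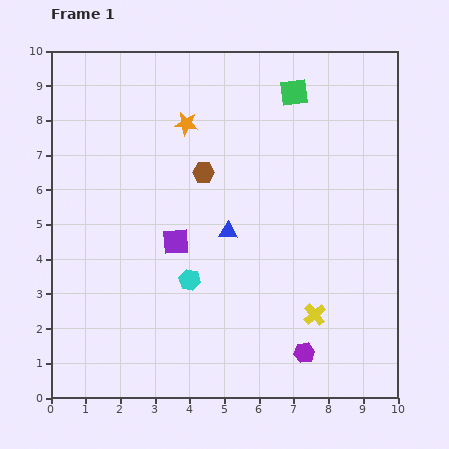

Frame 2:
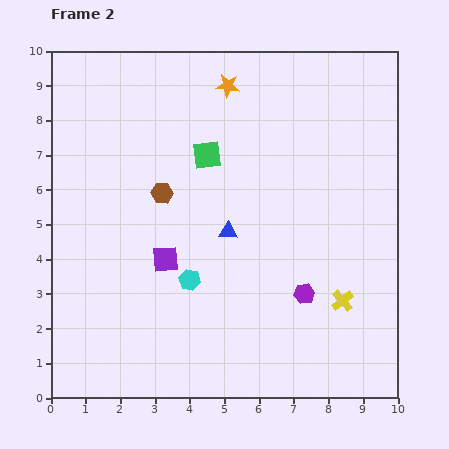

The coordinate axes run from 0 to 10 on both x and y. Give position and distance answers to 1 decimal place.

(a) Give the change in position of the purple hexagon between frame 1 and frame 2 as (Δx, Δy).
(0.0, 1.7)

The purple hexagon was at (7.3, 1.3) in frame 1 and (7.3, 3.0) in frame 2.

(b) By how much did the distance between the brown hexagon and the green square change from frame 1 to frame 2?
-1.8

Distance in frame 1: 3.5. Distance in frame 2: 1.7.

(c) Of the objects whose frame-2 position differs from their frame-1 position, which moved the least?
the purple square

(moved 0.6)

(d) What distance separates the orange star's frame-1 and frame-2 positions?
1.6

The orange star moved from (3.9, 7.9) to (5.1, 9.0), a distance of √(1.2² + 1.1²) ≈ 1.6.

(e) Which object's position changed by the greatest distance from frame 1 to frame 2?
the green square

(moved 3.1; next 1.7)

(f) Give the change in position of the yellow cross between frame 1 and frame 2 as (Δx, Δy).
(0.8, 0.4)

The yellow cross was at (7.6, 2.4) in frame 1 and (8.4, 2.8) in frame 2.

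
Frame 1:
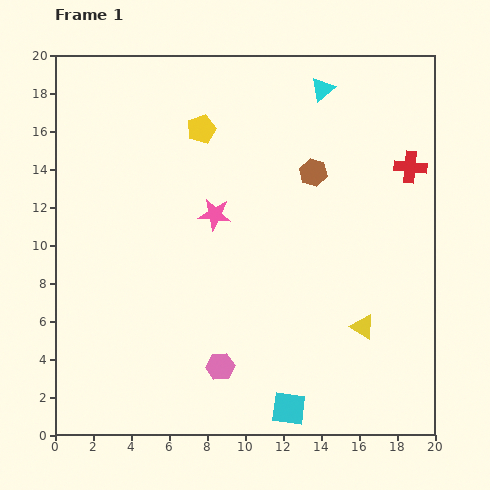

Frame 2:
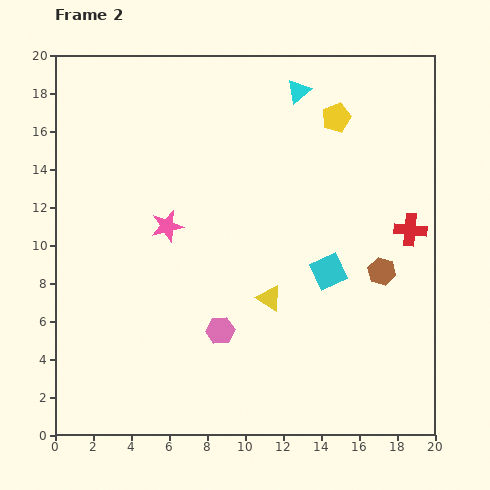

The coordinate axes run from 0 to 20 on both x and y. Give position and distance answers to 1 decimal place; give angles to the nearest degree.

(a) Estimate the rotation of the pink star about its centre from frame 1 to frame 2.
20° counter-clockwise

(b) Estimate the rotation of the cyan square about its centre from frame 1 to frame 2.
32° counter-clockwise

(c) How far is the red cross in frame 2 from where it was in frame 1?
3.3

The red cross moved from (18.7, 14.1) to (18.7, 10.8), a distance of √(0.0² + 3.3²) ≈ 3.3.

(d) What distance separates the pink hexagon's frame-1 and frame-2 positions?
1.9

The pink hexagon moved from (8.7, 3.6) to (8.7, 5.5), a distance of √(0.0² + 1.9²) ≈ 1.9.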